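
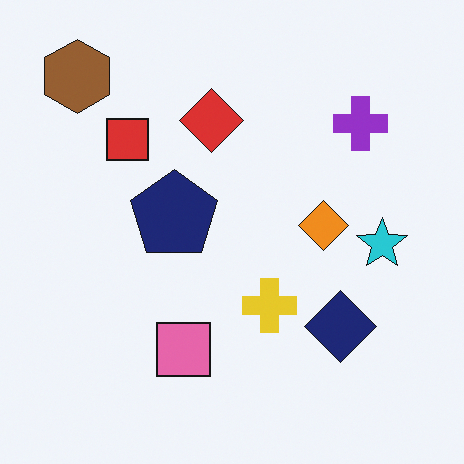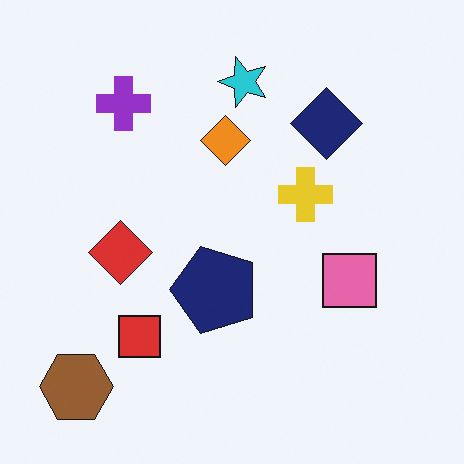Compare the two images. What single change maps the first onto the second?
Rotated 90° counter-clockwise.

The brown hexagon sits in the top-left of the first image and the bottom-left of the second — consistent with a whole-image 90° counter-clockwise rotation.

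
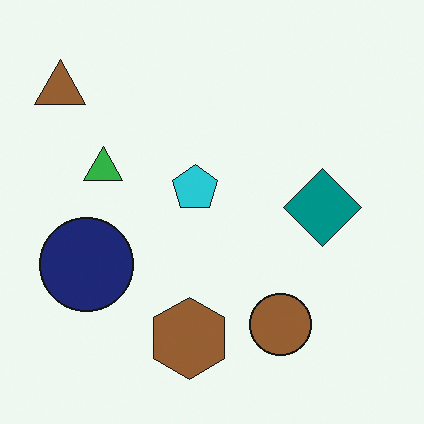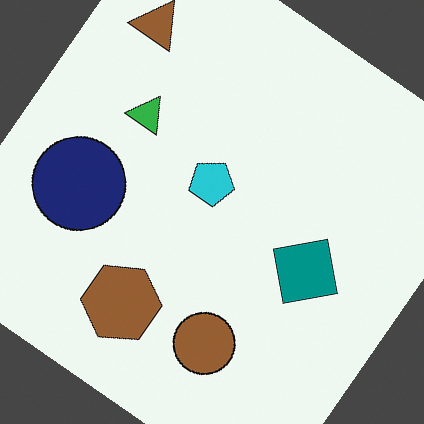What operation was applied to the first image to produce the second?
This is the original image rotated clockwise by a large amount — several tens of degrees.

Every shape is tilted by the same angle and the image corners show triangular fill wedges — a whole-image rotation by a non-right angle.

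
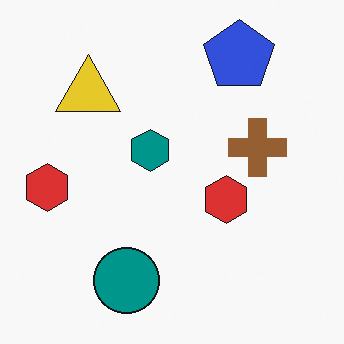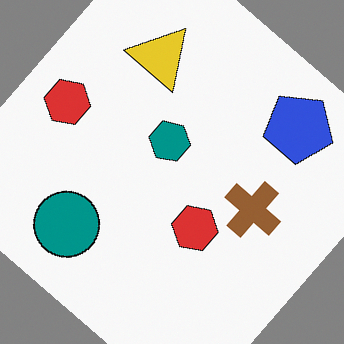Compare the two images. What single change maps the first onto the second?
This is the original image rotated clockwise by a large amount — several tens of degrees.

Every shape is tilted by the same angle and the image corners show triangular fill wedges — a whole-image rotation by a non-right angle.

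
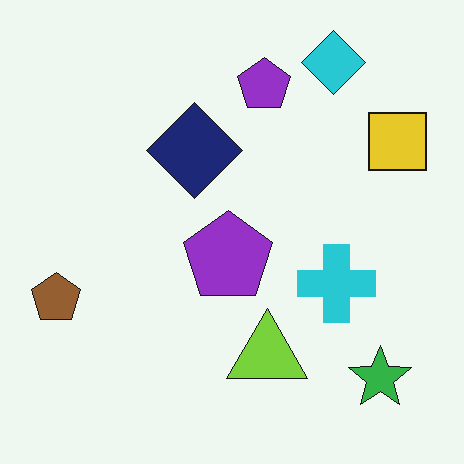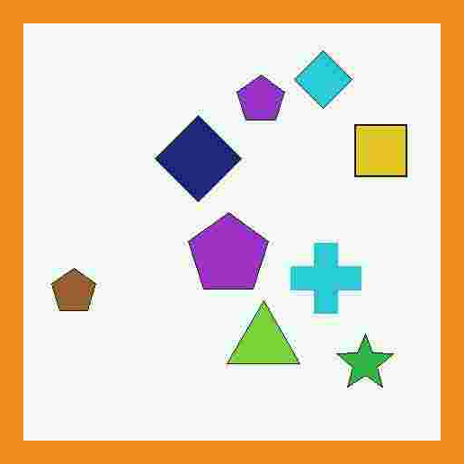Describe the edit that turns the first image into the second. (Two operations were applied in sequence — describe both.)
The transformation is: degraded with heavy JPEG compression, then framed with a orange border.

Blocky 8×8 compression artifacts appear around shape edges and the flat background shows ringing — characteristic JPEG degradation. A solid orange frame runs around the edge of the second image, with the content slightly shrunk inside it.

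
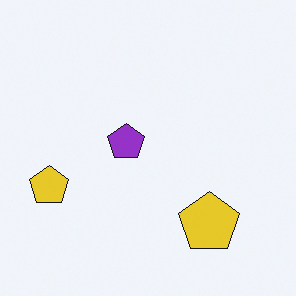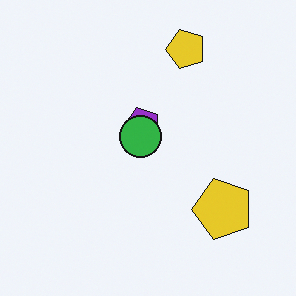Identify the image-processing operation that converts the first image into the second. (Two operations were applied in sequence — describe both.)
The transformation is: transposed (reflected across the top-left ↔ bottom-right diagonal), then overlaid with an additional green circle.

Shapes have swapped their row and column positions — what was in the top-right is now in the bottom-left — a diagonal reflection. A green circle appears in the second image that is absent from the first.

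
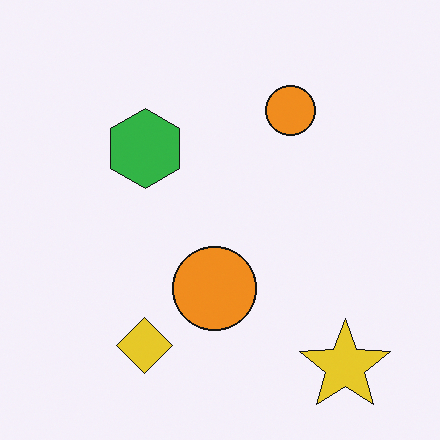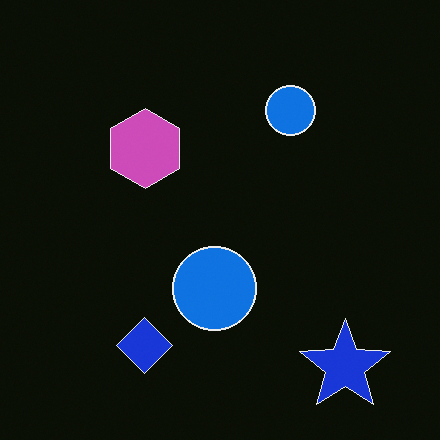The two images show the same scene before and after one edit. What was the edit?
The second image is the first color-inverted (negative).

The light background has become dark and every shape's color is its complement — a photographic negative.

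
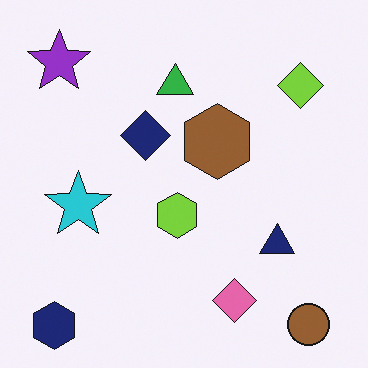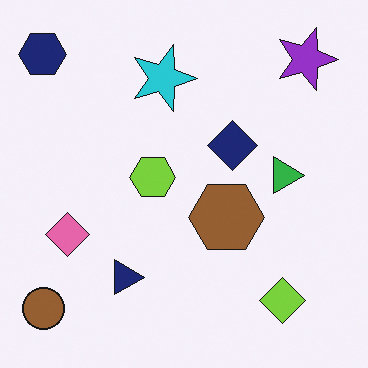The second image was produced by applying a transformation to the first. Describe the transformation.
It was rotated 90° clockwise.

The navy hexagon sits in the bottom-left of the first image and the top-left of the second — consistent with a whole-image 90° clockwise rotation.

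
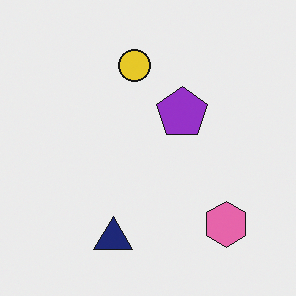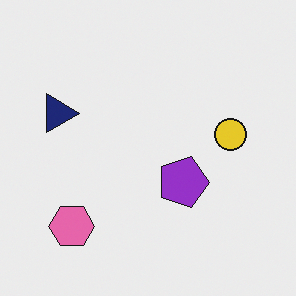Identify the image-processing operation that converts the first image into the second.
This is the original image rotated 90° clockwise.

The pink hexagon sits in the bottom-right of the first image and the bottom-left of the second — consistent with a whole-image 90° clockwise rotation.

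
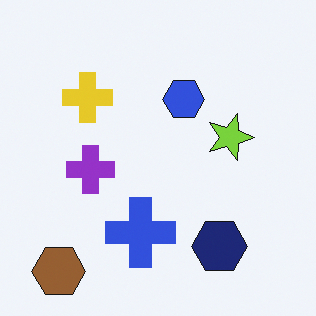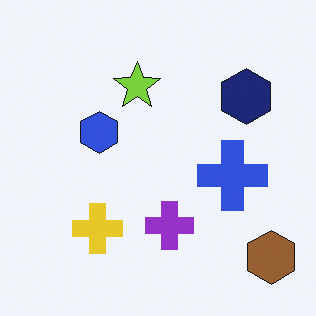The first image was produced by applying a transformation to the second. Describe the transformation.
This is the original image rotated 90° clockwise.

The brown hexagon sits in the bottom-right of the second image and the bottom-left of the first — consistent with a whole-image 90° clockwise rotation.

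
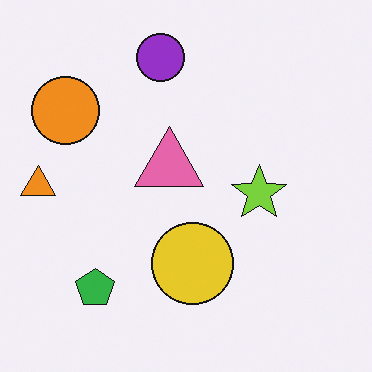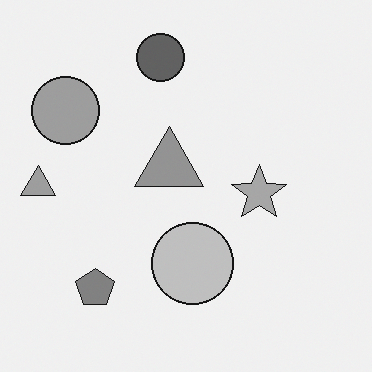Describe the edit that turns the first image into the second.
Converted to grayscale.

All color is removed — every shape is now a shade of grey.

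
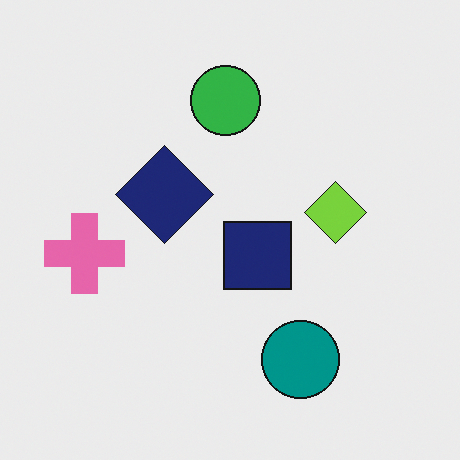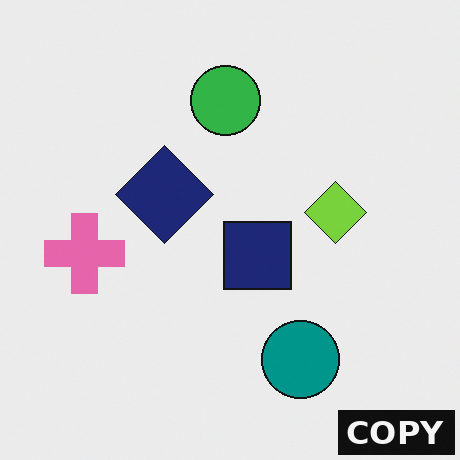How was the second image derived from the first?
The image was watermarked with the text "COPY" in the lower-right corner.

A dark label reading "COPY" appears in the lower-right corner.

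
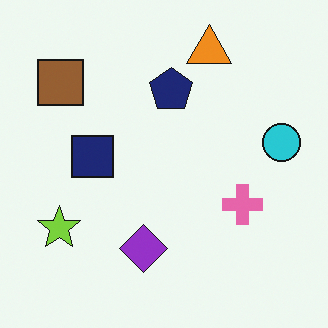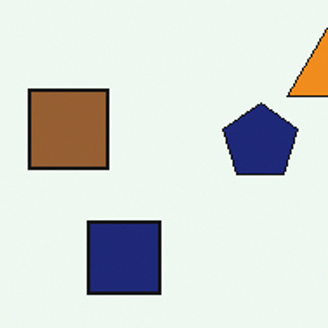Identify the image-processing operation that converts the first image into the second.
This is the original image cropped tightly and scaled back up.

The visible shapes are larger and the field of view is narrower; shapes near the original edges may be partly or wholly outside the frame — a crop-and-rescale.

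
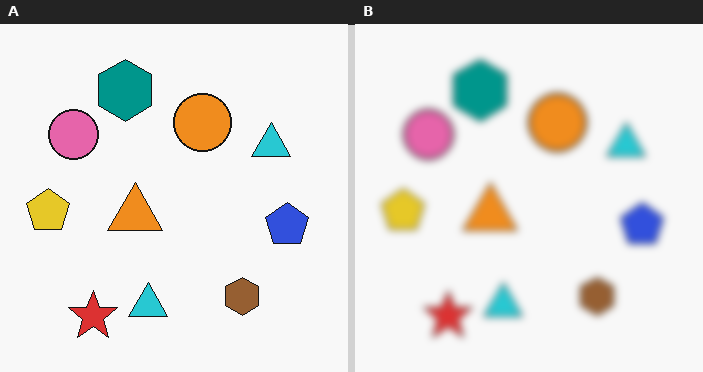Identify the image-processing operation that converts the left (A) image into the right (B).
The right (B) image is the left (A) moderately blurred.

Shape edges and outlines are uniformly softened across the whole image.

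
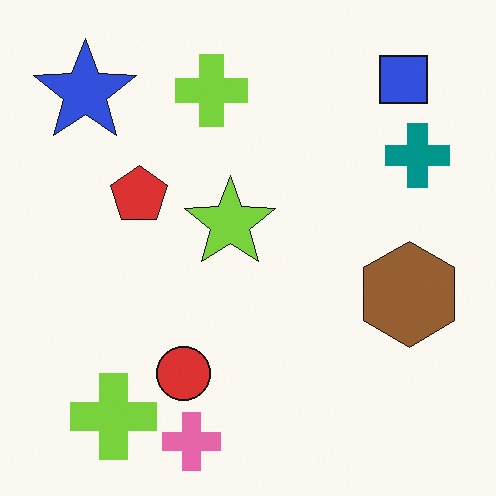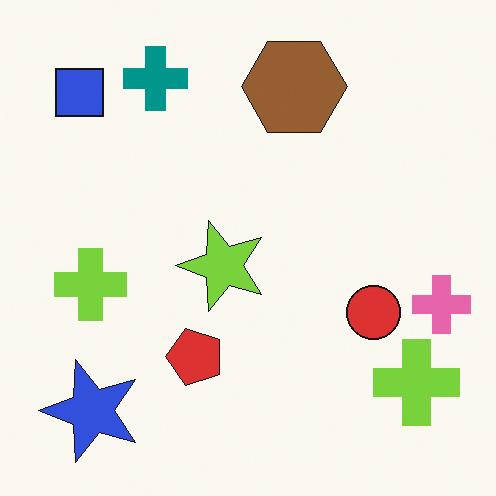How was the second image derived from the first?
The image was rotated 90° counter-clockwise.

The blue square sits in the top-right of the first image and the top-left of the second — consistent with a whole-image 90° counter-clockwise rotation.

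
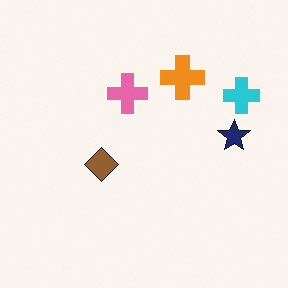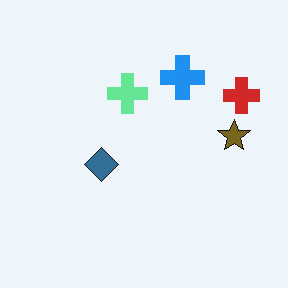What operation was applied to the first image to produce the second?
Hue-shifted by a large amount.

Every shape's color has rotated by the same amount around the hue wheel — a uniform hue shift.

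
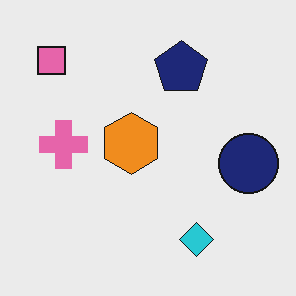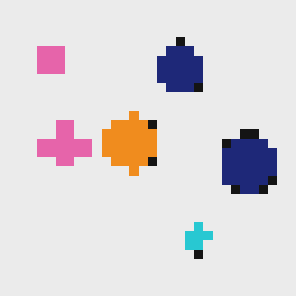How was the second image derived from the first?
It was heavily pixelated into large blocks.

Shapes are reduced to large square blocks; fine edges and outlines are lost — a downscale-then-upscale (mosaic) effect.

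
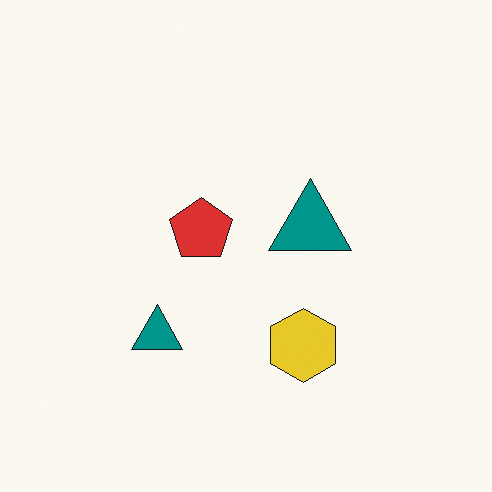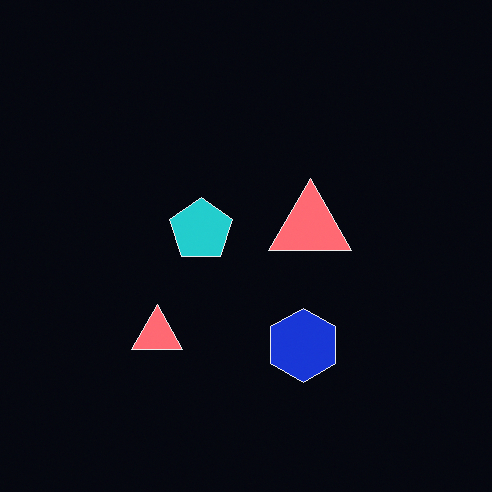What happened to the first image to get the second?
Color-inverted (negative).

The light background has become dark and every shape's color is its complement — a photographic negative.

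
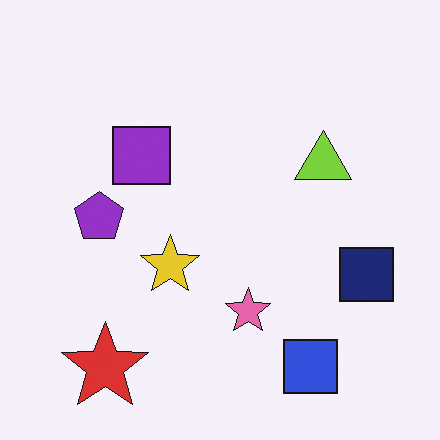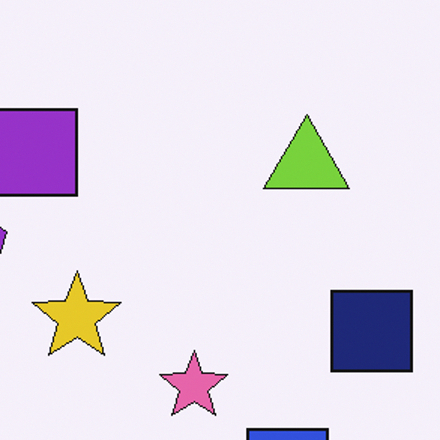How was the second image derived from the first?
The image was cropped to a modestly smaller region and rescaled.

The visible shapes are larger and the field of view is narrower; shapes near the original edges may be partly or wholly outside the frame — a crop-and-rescale.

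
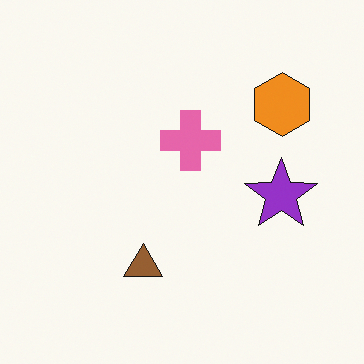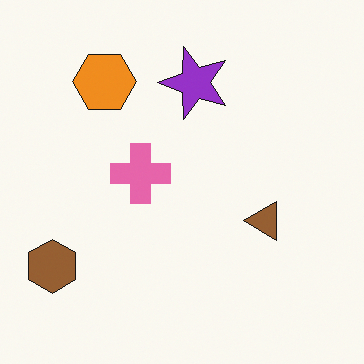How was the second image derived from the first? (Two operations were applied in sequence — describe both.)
The image was rotated 90° counter-clockwise, then overlaid with an additional brown hexagon.

The orange hexagon sits in the top-right of the first image and the top-left of the second — consistent with a whole-image 90° counter-clockwise rotation. A brown hexagon appears in the second image that is absent from the first.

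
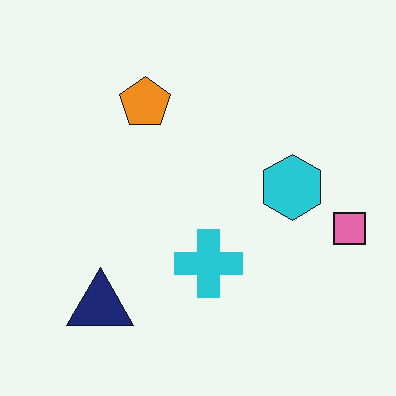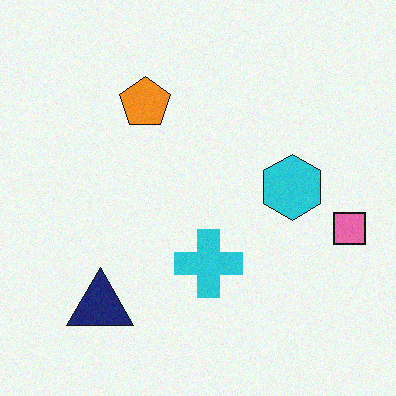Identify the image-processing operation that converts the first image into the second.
This is the original image degraded with subtle gaussian noise.

Random speckle covers the whole image, including the flat background.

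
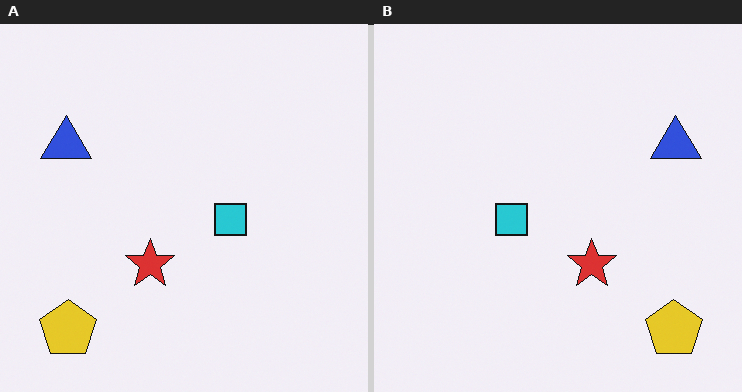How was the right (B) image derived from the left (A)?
Flipped horizontally (left ↔ right).

The blue triangle is in the top-left of the left (A) image and the top-right of the right (B) — shapes on opposite sides of the vertical midline have swapped in a mirror flip.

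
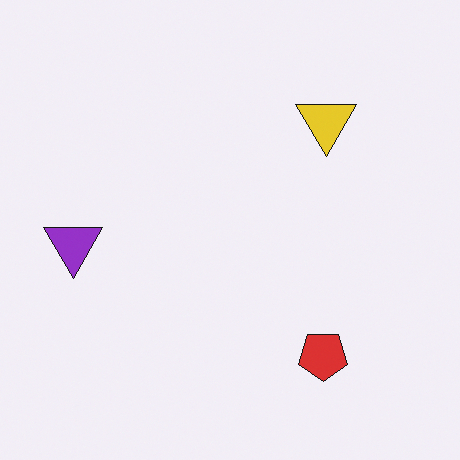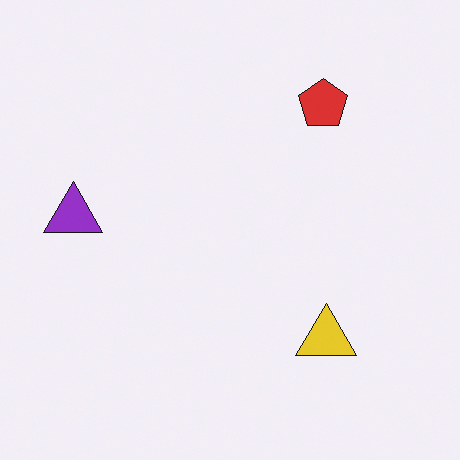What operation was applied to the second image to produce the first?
The transformation is: flipped vertically (top ↔ bottom).

The red pentagon is in the top-right of the second image and the bottom-right of the first — shapes on opposite sides of the horizontal midline have swapped in a mirror flip.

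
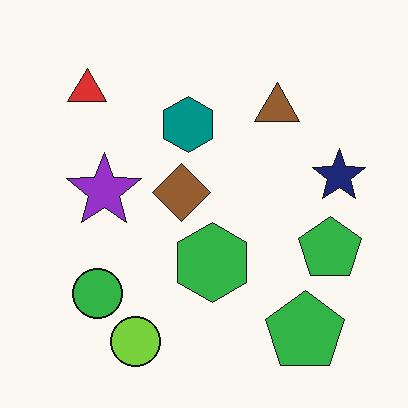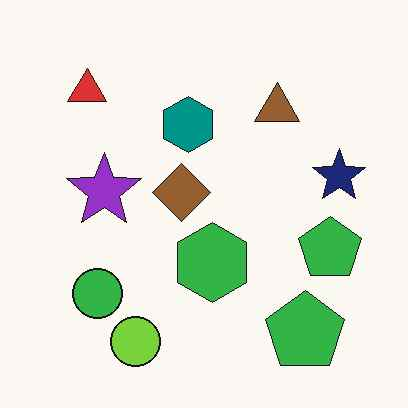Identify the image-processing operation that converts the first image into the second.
The transformation is: given moderate JPEG compression.

Blocky 8×8 compression artifacts appear around shape edges and the flat background shows ringing — characteristic JPEG degradation.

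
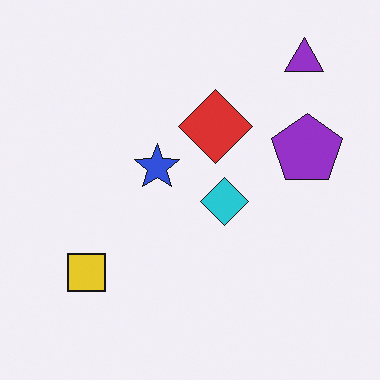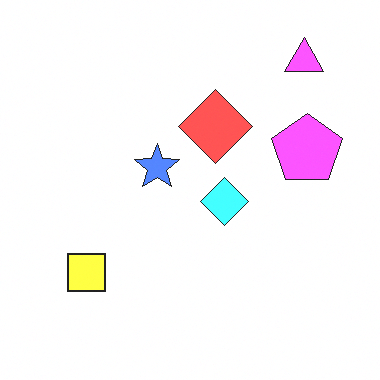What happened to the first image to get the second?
It was brightened a lot.

Every pixel — background and shapes alike — is uniformly brightened.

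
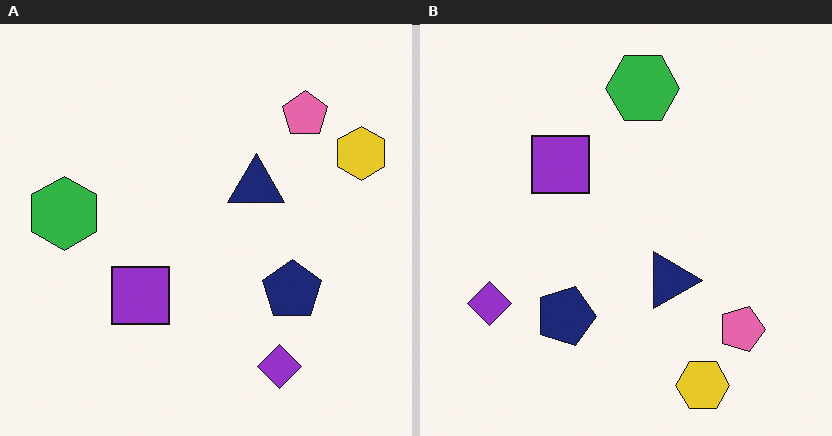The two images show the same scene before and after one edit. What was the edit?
It was rotated 90° clockwise.

The yellow hexagon sits in the top-right of the left (A) image and the bottom-right of the right (B) — consistent with a whole-image 90° clockwise rotation.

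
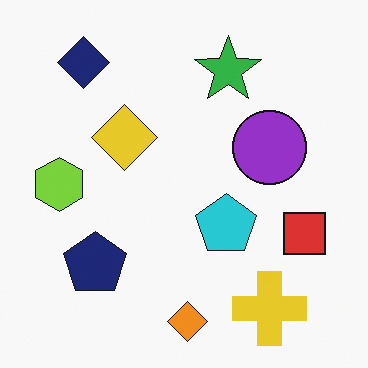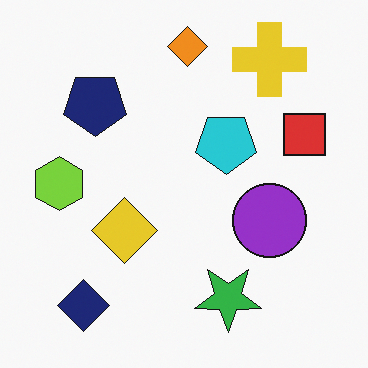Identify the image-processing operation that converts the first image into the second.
This is the original image flipped vertically (top ↔ bottom).

The orange diamond is in the bottom of the first image and the top of the second — shapes on opposite sides of the horizontal midline have swapped in a mirror flip.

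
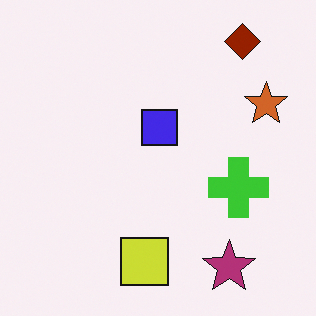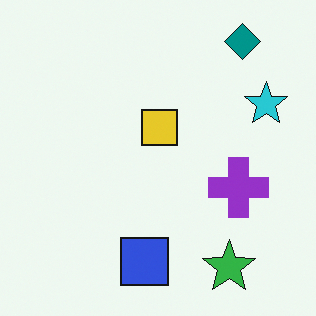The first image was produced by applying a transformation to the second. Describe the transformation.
This is the original image hue-shifted by a large amount.

Every shape's color has rotated by the same amount around the hue wheel — a uniform hue shift.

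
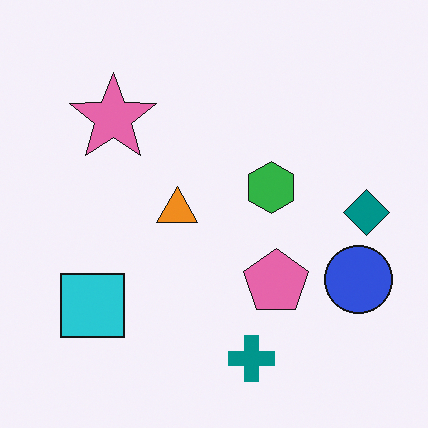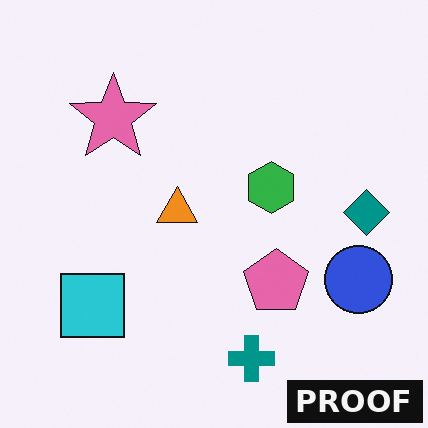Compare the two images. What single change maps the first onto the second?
The transformation is: watermarked with the text "PROOF" in the lower-right corner.

A dark label reading "PROOF" appears in the lower-right corner.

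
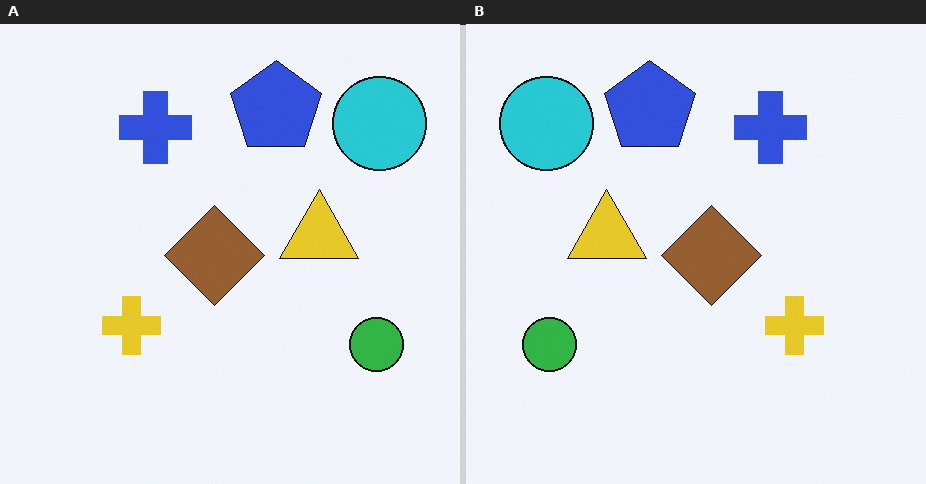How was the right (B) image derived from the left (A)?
It was flipped horizontally (left ↔ right).

The cyan circle is in the top-right of the left (A) image and the top-left of the right (B) — shapes on opposite sides of the vertical midline have swapped in a mirror flip.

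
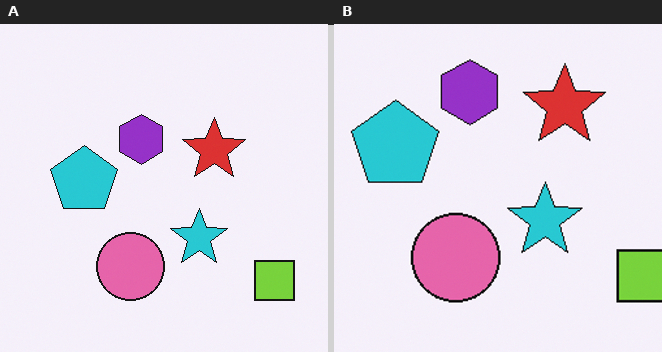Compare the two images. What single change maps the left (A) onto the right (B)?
It was cropped slightly and scaled back up.

The visible shapes are larger and the field of view is narrower; shapes near the original edges may be partly or wholly outside the frame — a crop-and-rescale.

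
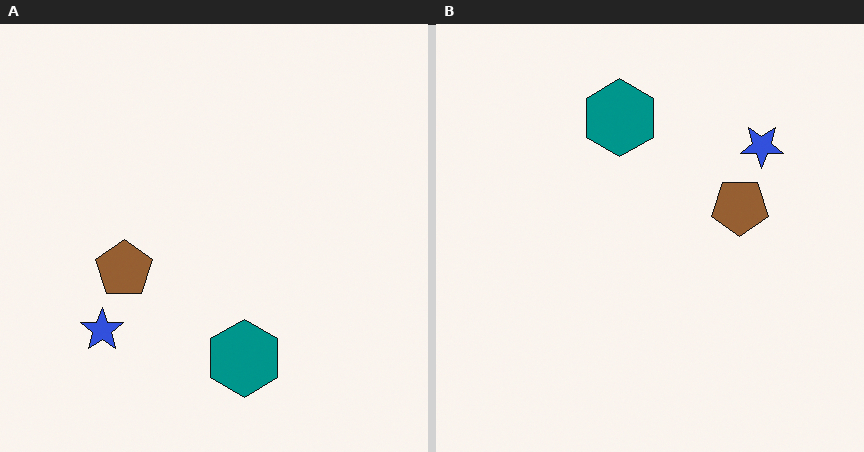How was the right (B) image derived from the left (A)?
The transformation is: rotated 180°.

The blue star sits in the bottom-left of the left (A) image and the top-right of the right (B) — consistent with a whole-image 180° rotation.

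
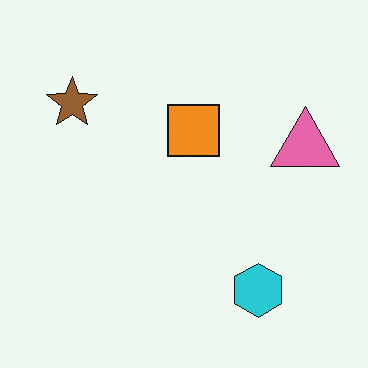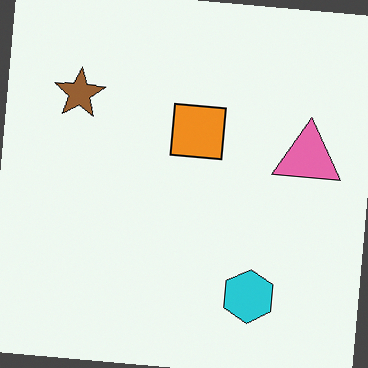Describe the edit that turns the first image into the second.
The second image is the first rotated clockwise by a few degrees.

Every shape is tilted by the same angle and the image corners show triangular fill wedges — a whole-image rotation by a non-right angle.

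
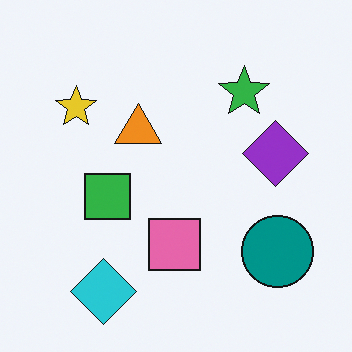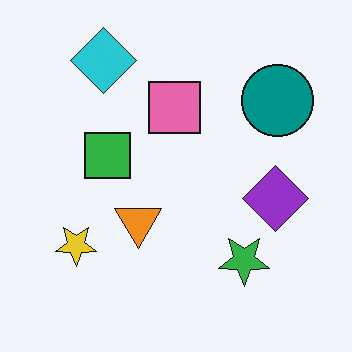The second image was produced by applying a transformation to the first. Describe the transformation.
The transformation is: flipped vertically (top ↔ bottom).

The cyan diamond is in the bottom-left of the first image and the top-left of the second — shapes on opposite sides of the horizontal midline have swapped in a mirror flip.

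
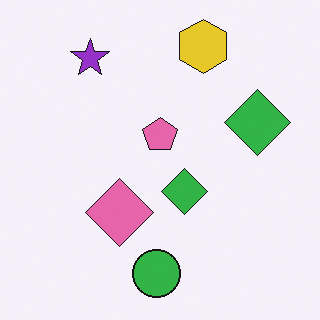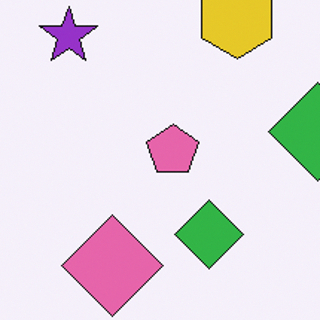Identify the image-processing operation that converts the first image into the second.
This is the original image cropped slightly and scaled back up.

The visible shapes are larger and the field of view is narrower; shapes near the original edges may be partly or wholly outside the frame — a crop-and-rescale.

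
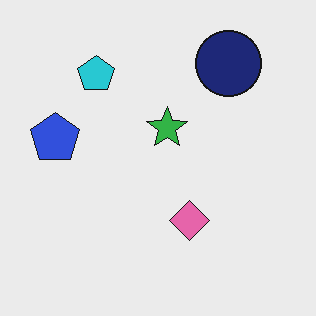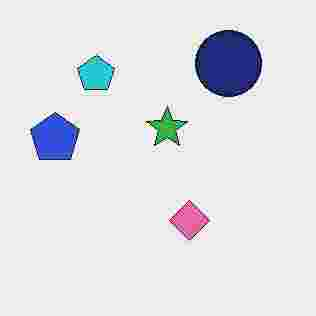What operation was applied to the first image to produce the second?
The second image is the first heavily JPEG-compressed with obvious blocking artifacts.

Blocky 8×8 compression artifacts appear around shape edges and the flat background shows ringing — characteristic JPEG degradation.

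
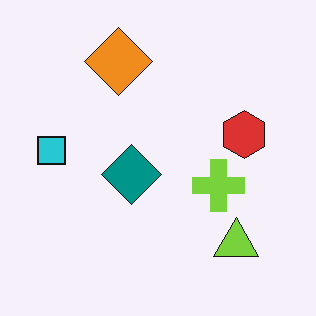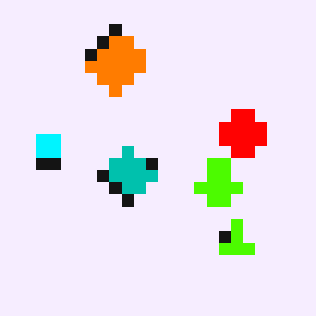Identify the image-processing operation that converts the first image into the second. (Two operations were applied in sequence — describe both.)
This is the original image made much more vivid (saturation change), then coarsely pixelated.

All colors are more vivid — a global saturation change. Shapes are reduced to large square blocks; fine edges and outlines are lost — a downscale-then-upscale (mosaic) effect.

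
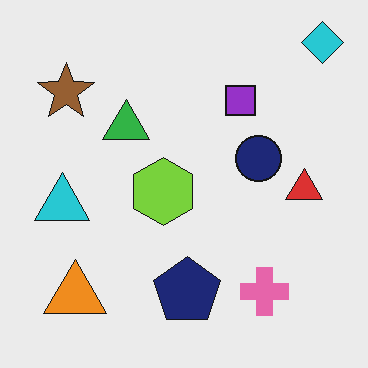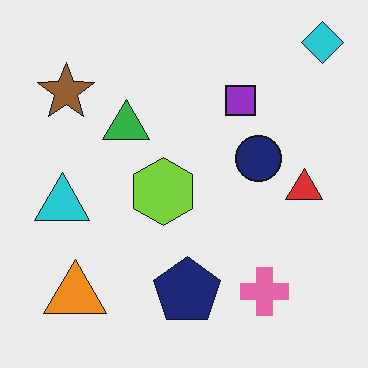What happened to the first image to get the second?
The transformation is: given moderate JPEG compression.

Blocky 8×8 compression artifacts appear around shape edges and the flat background shows ringing — characteristic JPEG degradation.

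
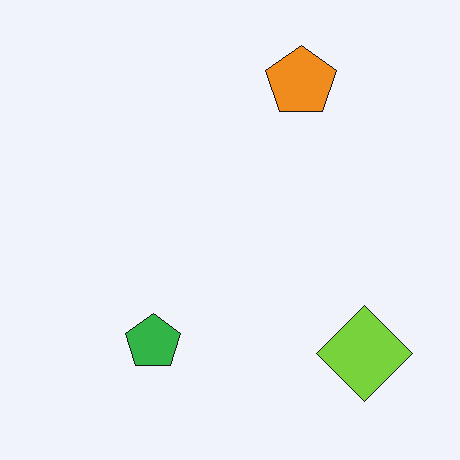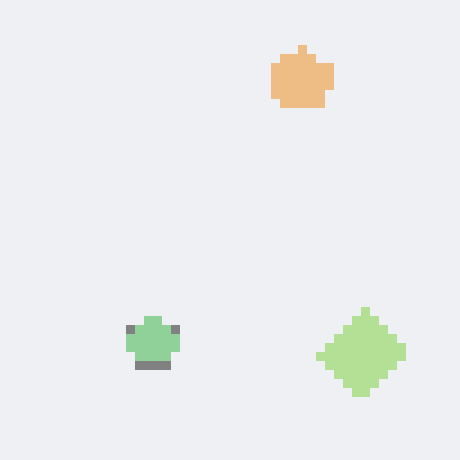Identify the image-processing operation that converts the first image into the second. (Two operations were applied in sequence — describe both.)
The second image is the first washed out (contrast reduced), then coarsely pixelated.

Tones are pushed toward mid-grey across the whole image — a global contrast change. Shapes are reduced to large square blocks; fine edges and outlines are lost — a downscale-then-upscale (mosaic) effect.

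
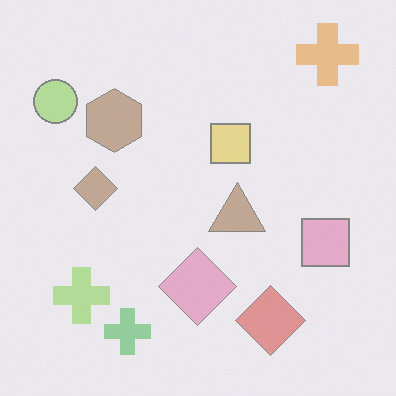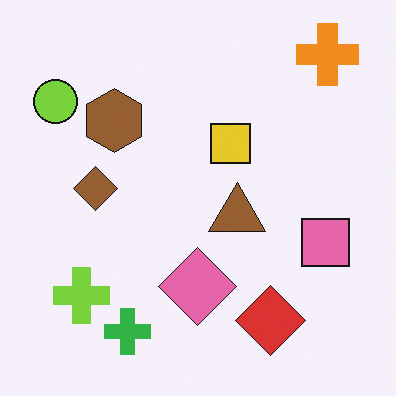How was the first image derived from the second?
This is the original image given much lower contrast.

Tones are pushed toward mid-grey across the whole image — a global contrast change.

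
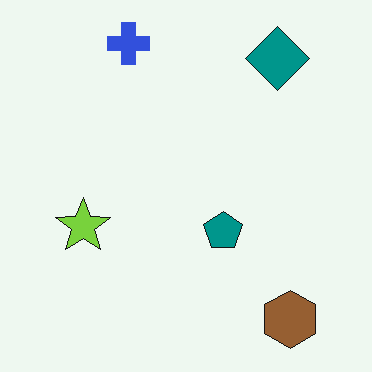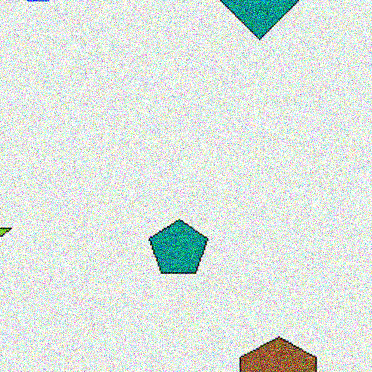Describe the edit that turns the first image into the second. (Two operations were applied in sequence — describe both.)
The image was cropped slightly and scaled back up, then degraded with strong gaussian noise.

The visible shapes are larger and the field of view is narrower; shapes near the original edges may be partly or wholly outside the frame — a crop-and-rescale. Random speckle covers the whole image, including the flat background.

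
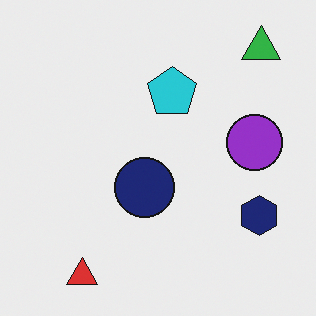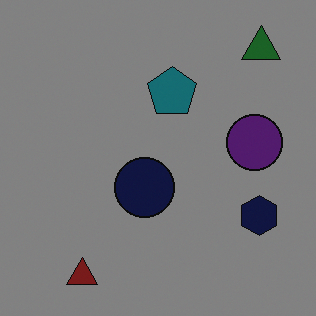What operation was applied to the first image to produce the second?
This is the original image darkened a lot.

Every pixel — background and shapes alike — is uniformly darkened.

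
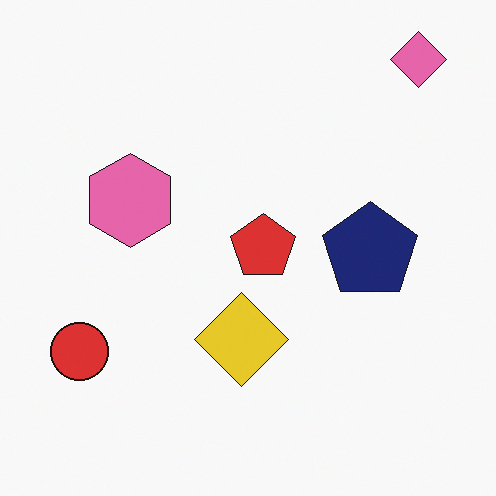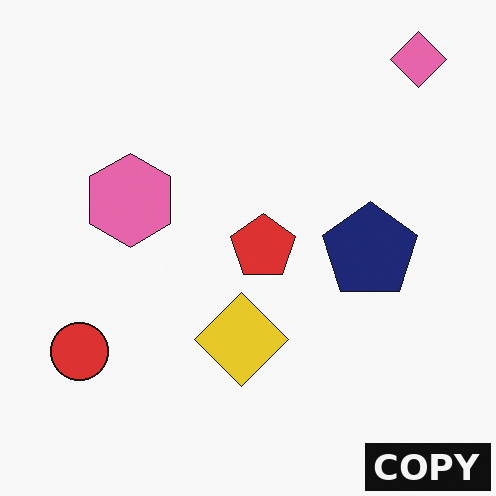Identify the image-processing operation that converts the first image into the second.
The second image is the first watermarked with the text "COPY" in the lower-right corner.

A dark label reading "COPY" appears in the lower-right corner.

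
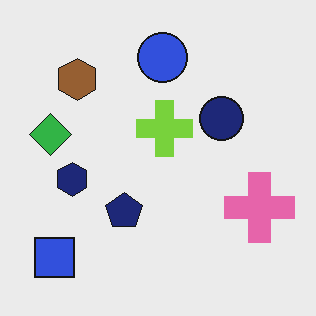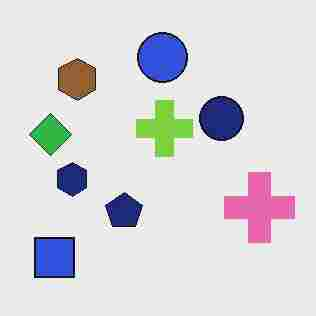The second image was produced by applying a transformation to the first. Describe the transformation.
The second image is the first degraded with heavy JPEG compression.

Blocky 8×8 compression artifacts appear around shape edges and the flat background shows ringing — characteristic JPEG degradation.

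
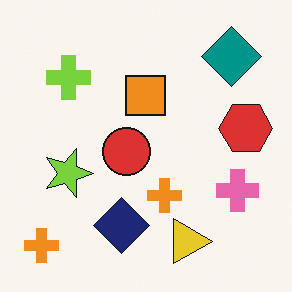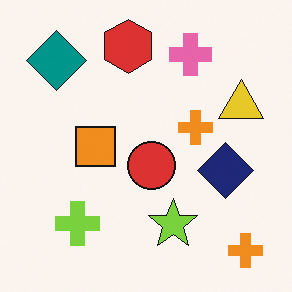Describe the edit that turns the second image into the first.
It was rotated 90° clockwise.

The teal diamond sits in the top-left of the second image and the top-right of the first — consistent with a whole-image 90° clockwise rotation.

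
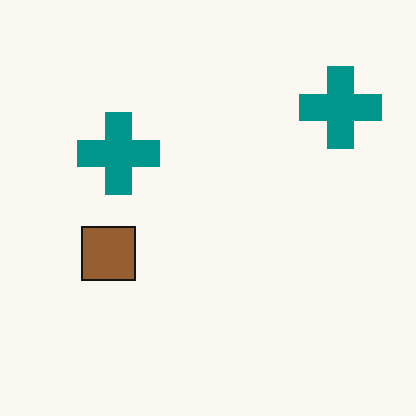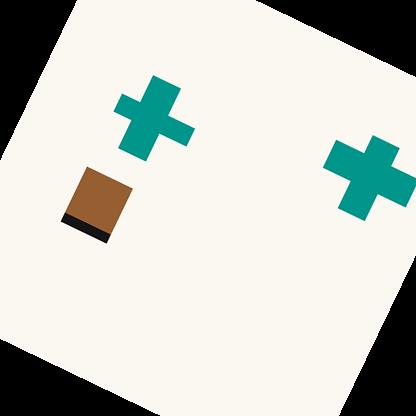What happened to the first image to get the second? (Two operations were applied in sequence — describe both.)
The second image is the first coarsely pixelated, then rotated clockwise by a clearly visible amount.

Shapes are reduced to large square blocks; fine edges and outlines are lost — a downscale-then-upscale (mosaic) effect. Every shape is tilted by the same angle and the image corners show triangular fill wedges — a whole-image rotation by a non-right angle.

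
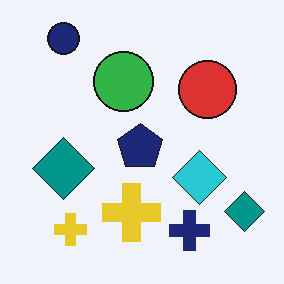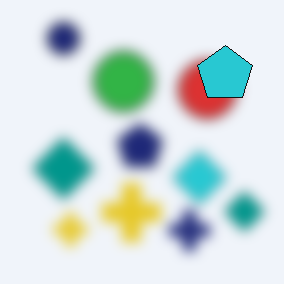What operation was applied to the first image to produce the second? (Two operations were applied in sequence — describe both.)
It was strongly gaussian-blurred, then overlaid with an additional cyan pentagon.

Shape edges and outlines are uniformly softened across the whole image. A cyan pentagon appears in the second image that is absent from the first.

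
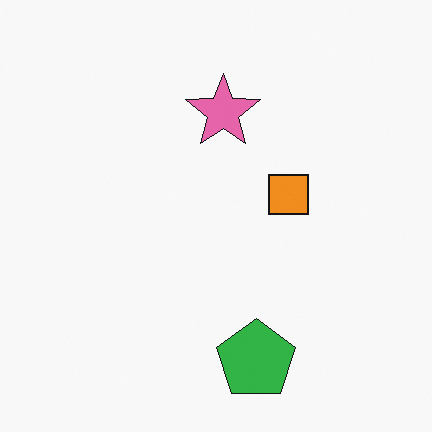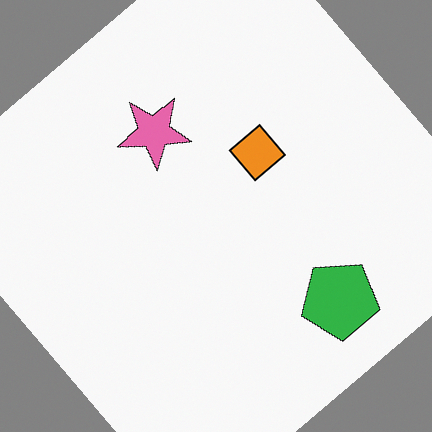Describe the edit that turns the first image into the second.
The second image is the first rotated counter-clockwise by a large amount — several tens of degrees.

Every shape is tilted by the same angle and the image corners show triangular fill wedges — a whole-image rotation by a non-right angle.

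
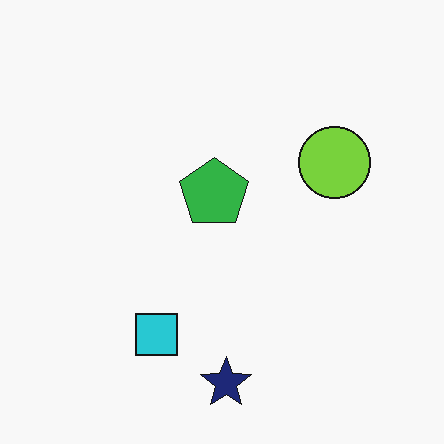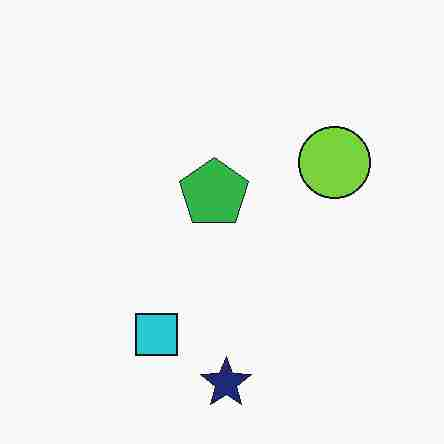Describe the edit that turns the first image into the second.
It was heavily JPEG-compressed with obvious blocking artifacts.

Blocky 8×8 compression artifacts appear around shape edges and the flat background shows ringing — characteristic JPEG degradation.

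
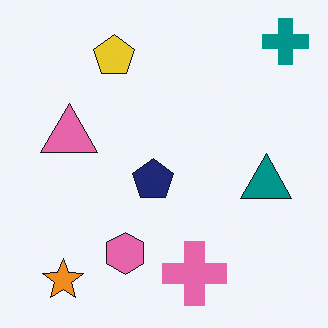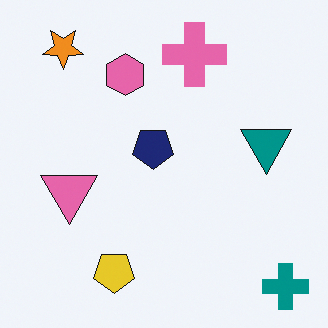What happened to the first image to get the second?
The transformation is: flipped vertically (top ↔ bottom).

The teal cross is in the top-right of the first image and the bottom-right of the second — shapes on opposite sides of the horizontal midline have swapped in a mirror flip.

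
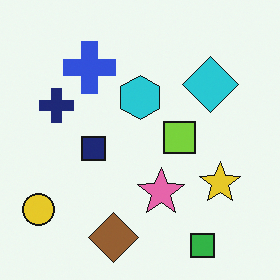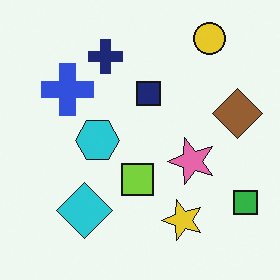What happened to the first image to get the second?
The image was transposed (reflected across the top-left ↔ bottom-right diagonal).

Shapes have swapped their row and column positions — what was in the top-right is now in the bottom-left — a diagonal reflection.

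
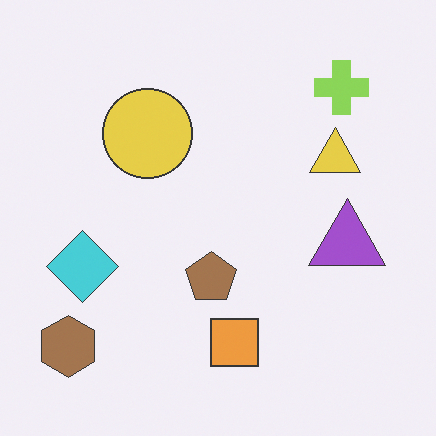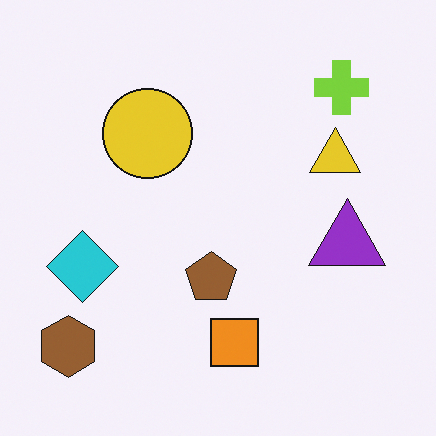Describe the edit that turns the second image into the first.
It was given slightly reduced contrast.

Tones are pushed toward mid-grey across the whole image — a global contrast change.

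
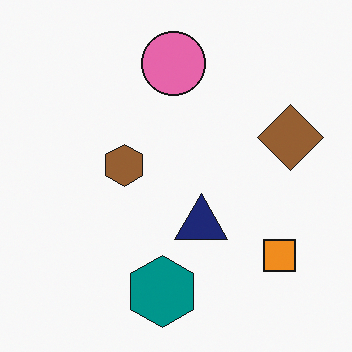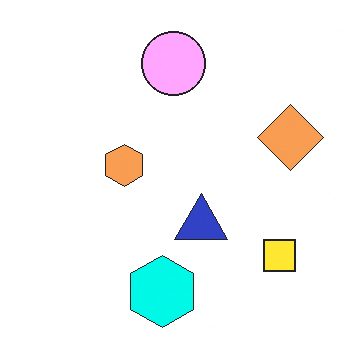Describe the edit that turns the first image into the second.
It was substantially brightened.

Every pixel — background and shapes alike — is uniformly brightened.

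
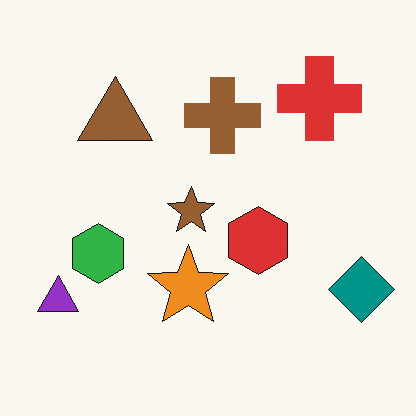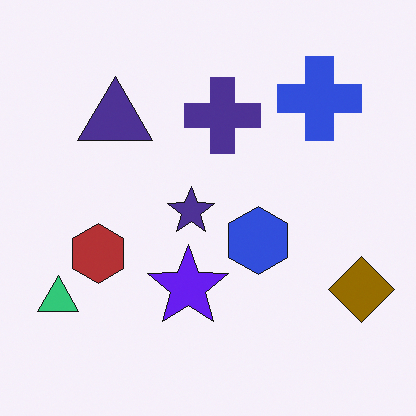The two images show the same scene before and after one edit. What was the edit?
This is the original image hue-shifted by a large amount.

Every shape's color has rotated by the same amount around the hue wheel — a uniform hue shift.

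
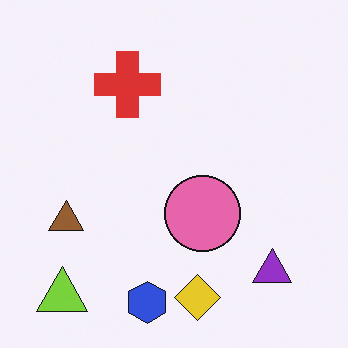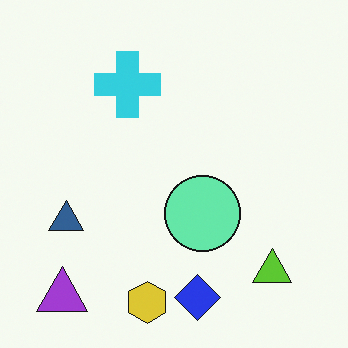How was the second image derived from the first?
This is the original image hue-shifted through roughly half the color wheel.

Every shape's color has rotated by the same amount around the hue wheel — a uniform hue shift.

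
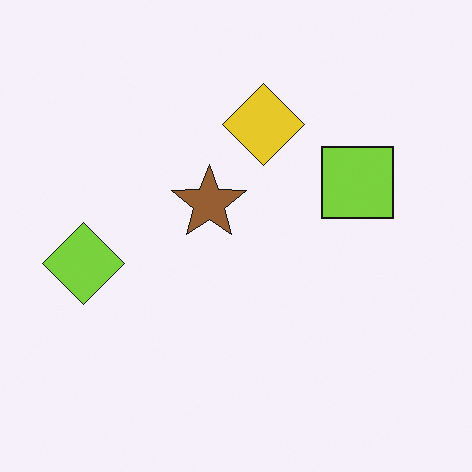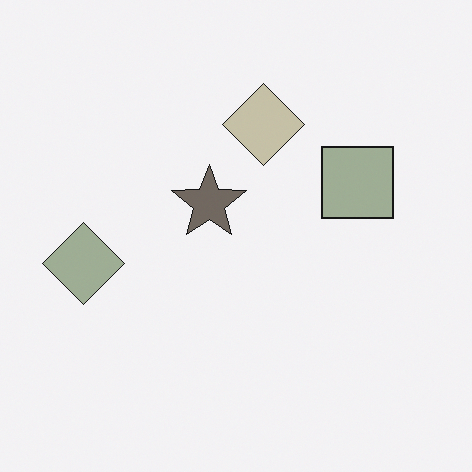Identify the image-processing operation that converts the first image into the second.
The transformation is: heavily desaturated.

All colors are more muted and greyish — a global saturation change.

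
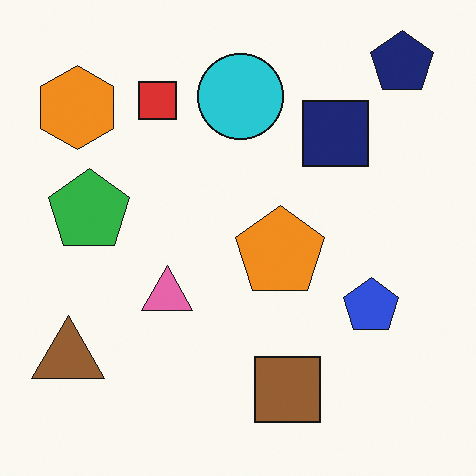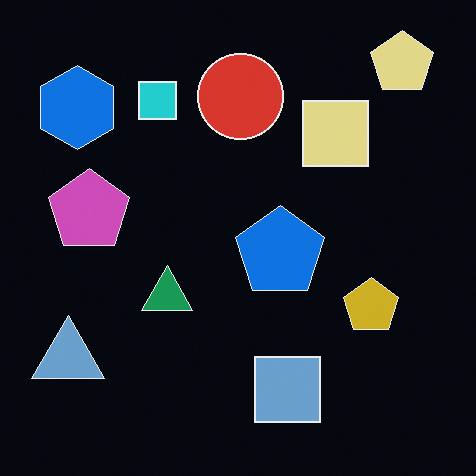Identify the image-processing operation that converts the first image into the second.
Color-inverted (negative).

The light background has become dark and every shape's color is its complement — a photographic negative.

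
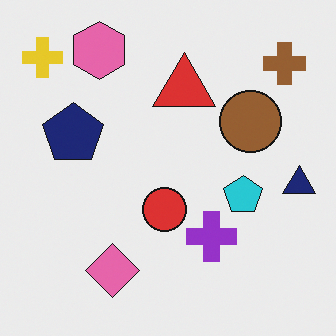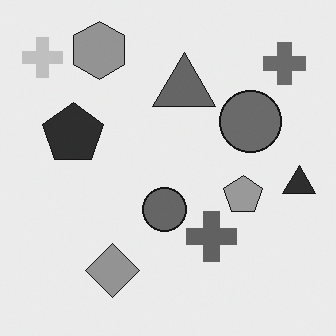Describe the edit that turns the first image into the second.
Converted to grayscale.

All color is removed — every shape is now a shade of grey.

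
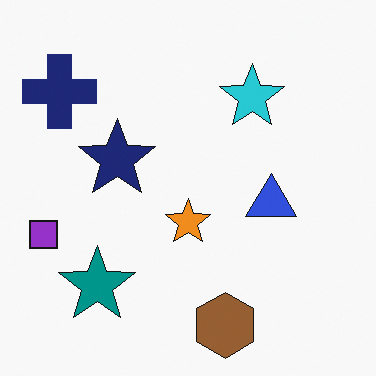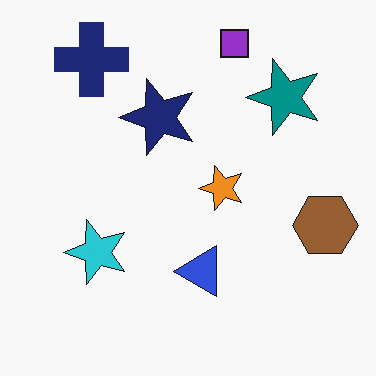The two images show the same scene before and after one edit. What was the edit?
The second image is the first transposed (reflected across the top-left ↔ bottom-right diagonal).

Shapes have swapped their row and column positions — what was in the top-right is now in the bottom-left — a diagonal reflection.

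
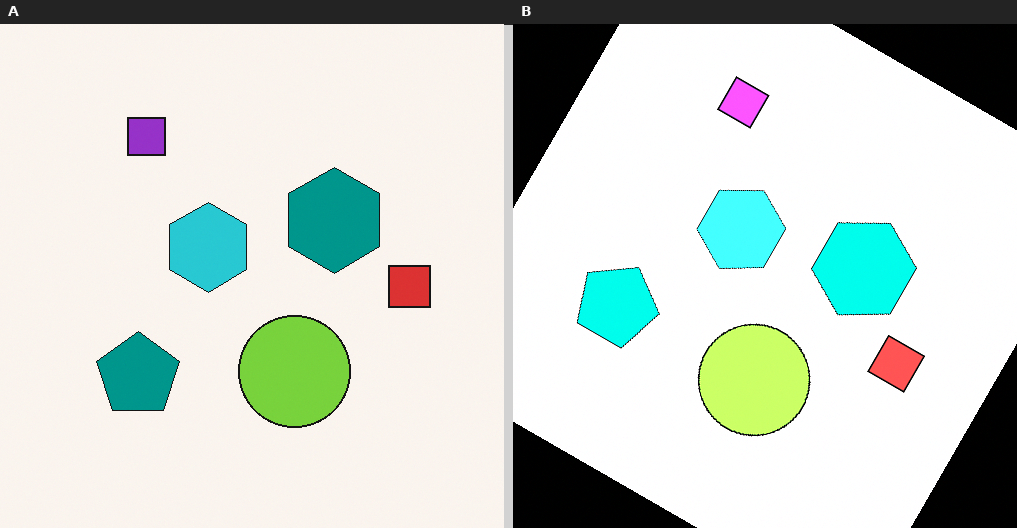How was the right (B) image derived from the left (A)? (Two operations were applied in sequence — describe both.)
The transformation is: rotated clockwise by a moderate amount, then noticeably brightened.

Every shape is tilted by the same angle and the image corners show triangular fill wedges — a whole-image rotation by a non-right angle. Every pixel — background and shapes alike — is uniformly brightened.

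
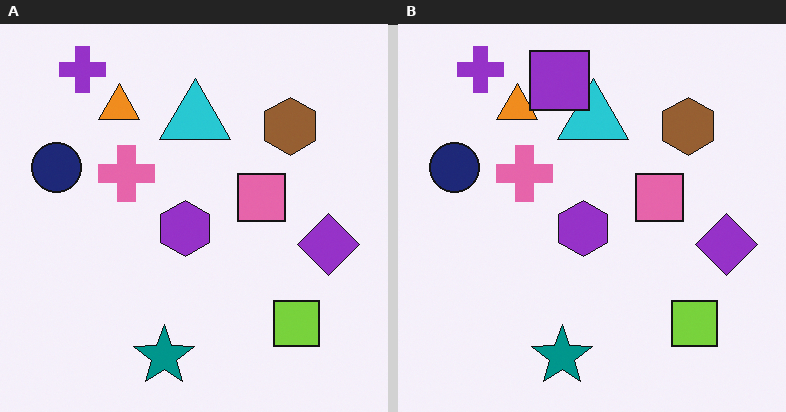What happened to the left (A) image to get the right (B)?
The image was overlaid with an additional purple square.

A purple square appears in the right (B) image that is absent from the left (A).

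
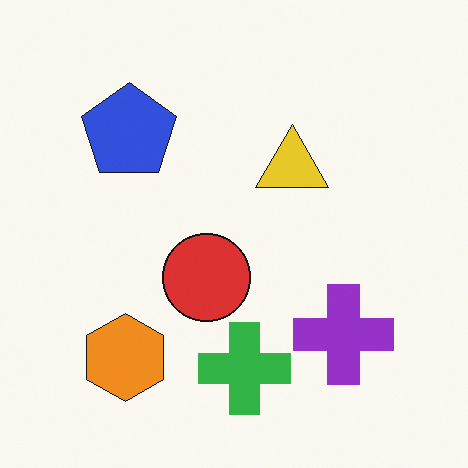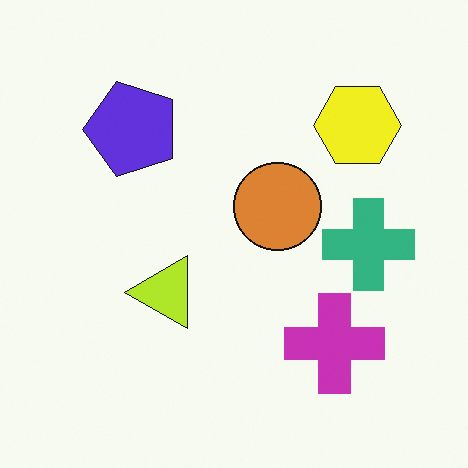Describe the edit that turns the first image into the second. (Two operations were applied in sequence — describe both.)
This is the original image hue-shifted by a small amount, then transposed (reflected across the top-left ↔ bottom-right diagonal).

Every shape's color has rotated by the same amount around the hue wheel — a uniform hue shift. Shapes have swapped their row and column positions — what was in the top-right is now in the bottom-left — a diagonal reflection.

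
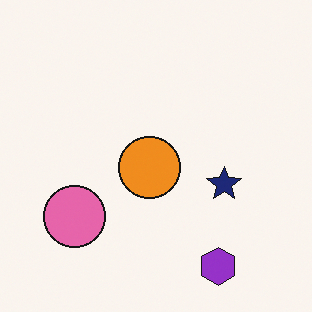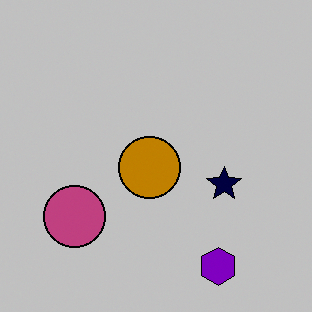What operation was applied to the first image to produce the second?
It was heavily posterized to just a handful of flat colors.

Each flat color has snapped to a coarser quantized level — most visibly, the near-white background has dropped to a flat grey.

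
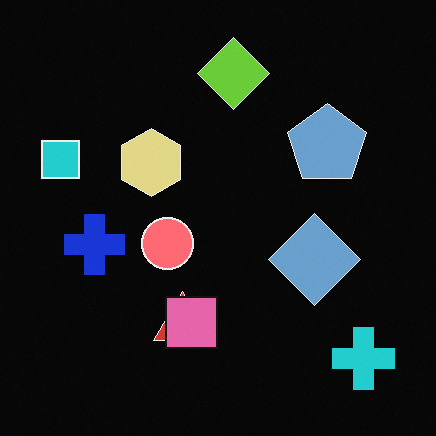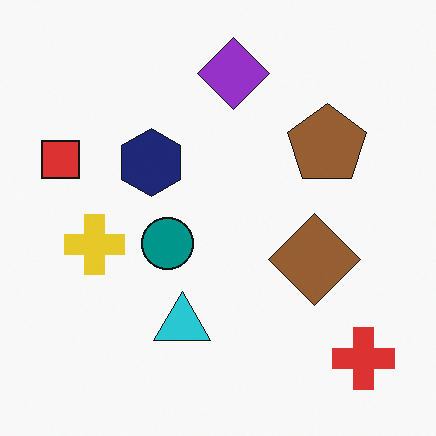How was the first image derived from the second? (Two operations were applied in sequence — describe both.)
This is the original image color-inverted (negative), then overlaid with an additional pink square.

The light background has become dark and every shape's color is its complement — a photographic negative. A pink square appears in the first image that is absent from the second.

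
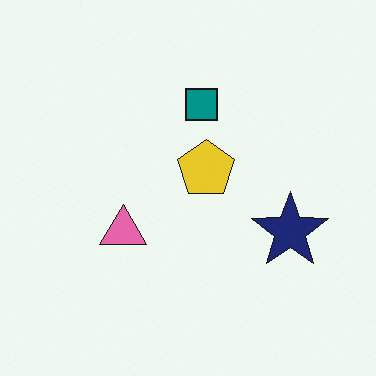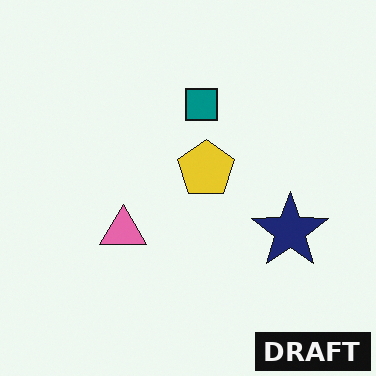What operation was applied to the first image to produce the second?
The transformation is: watermarked with the text "DRAFT" in the lower-right corner.

A dark label reading "DRAFT" appears in the lower-right corner.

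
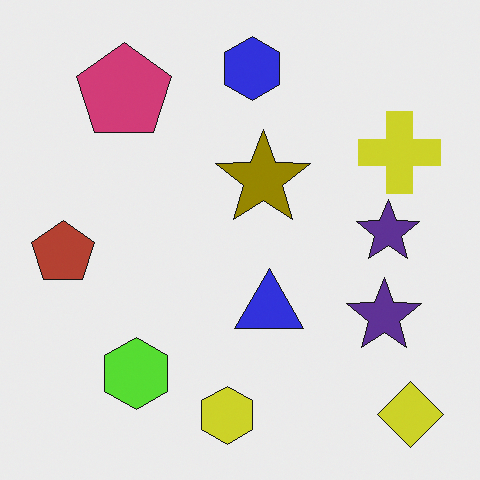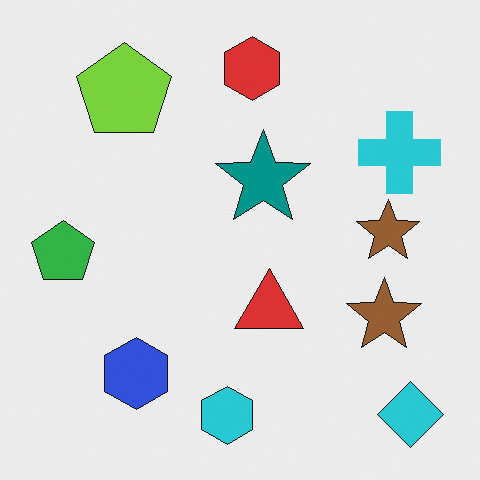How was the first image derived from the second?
Hue-shifted through roughly half the color wheel.

Every shape's color has rotated by the same amount around the hue wheel — a uniform hue shift.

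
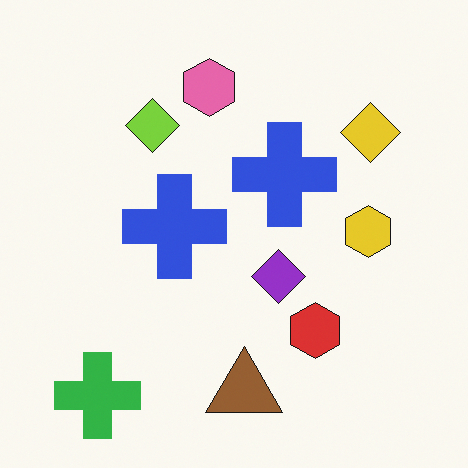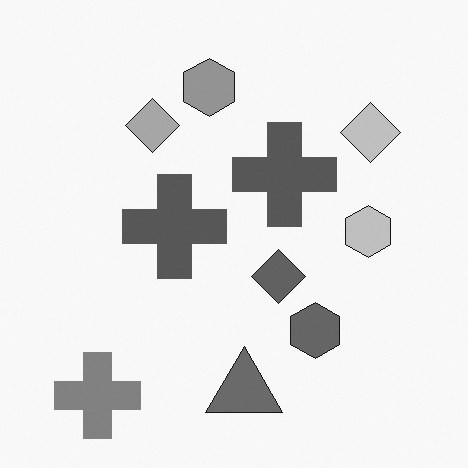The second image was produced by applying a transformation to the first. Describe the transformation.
It was converted to grayscale.

All color is removed — every shape is now a shade of grey.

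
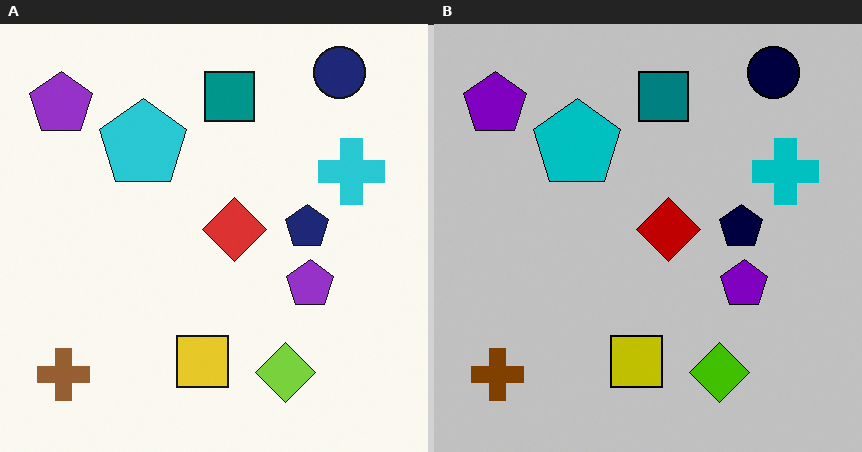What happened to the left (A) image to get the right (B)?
The right (B) image is the left (A) heavily posterized to just a handful of flat colors.

Each flat color has snapped to a coarser quantized level — most visibly, the near-white background has dropped to a flat grey.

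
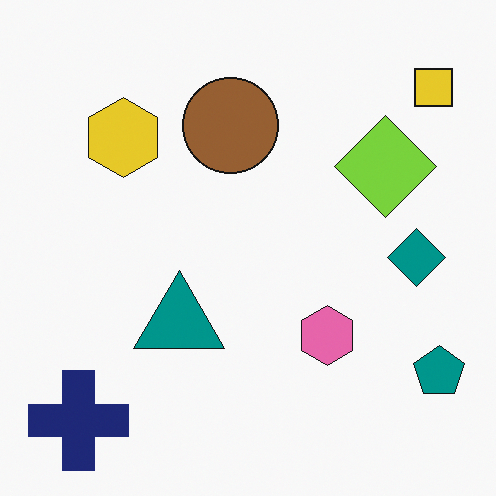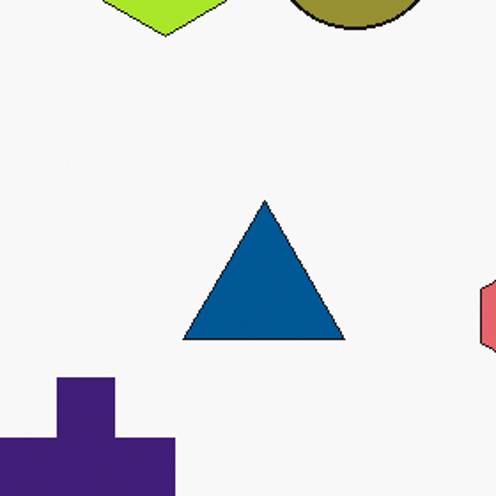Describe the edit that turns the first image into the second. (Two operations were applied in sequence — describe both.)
Hue-shifted slightly, then cropped to a noticeably smaller region and rescaled.

Every shape's color has rotated by the same amount around the hue wheel — a uniform hue shift. The visible shapes are larger and the field of view is narrower; shapes near the original edges may be partly or wholly outside the frame — a crop-and-rescale.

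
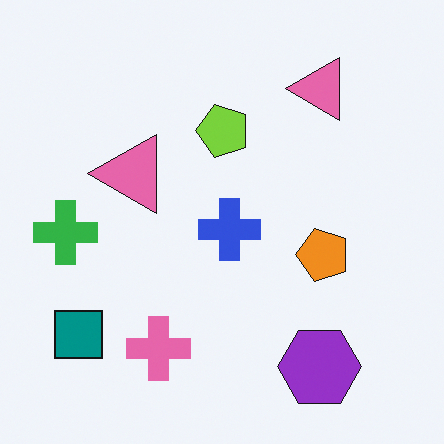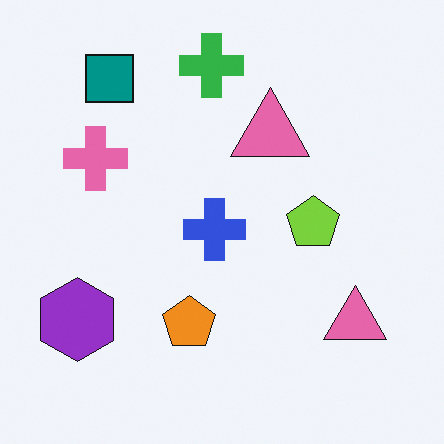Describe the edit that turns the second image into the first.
The transformation is: rotated 90° counter-clockwise.

The teal square sits in the top-left of the second image and the bottom-left of the first — consistent with a whole-image 90° counter-clockwise rotation.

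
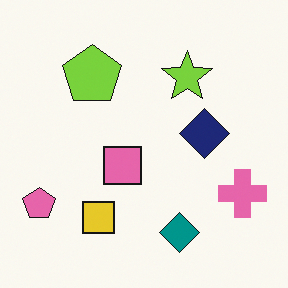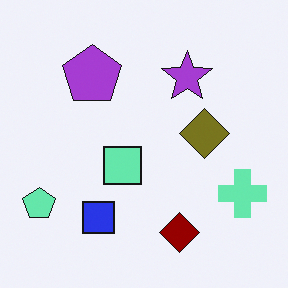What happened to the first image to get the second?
Hue-shifted by a large amount.

Every shape's color has rotated by the same amount around the hue wheel — a uniform hue shift.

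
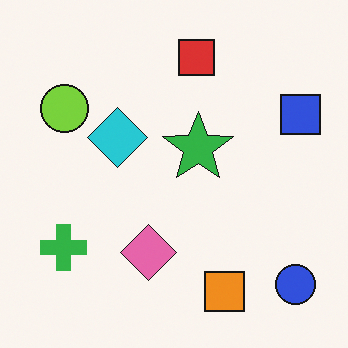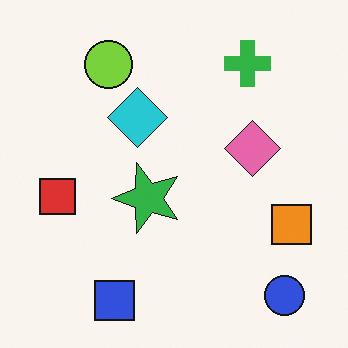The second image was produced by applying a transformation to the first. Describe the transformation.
This is the original image transposed (reflected across the top-left ↔ bottom-right diagonal).

Shapes have swapped their row and column positions — what was in the top-right is now in the bottom-left — a diagonal reflection.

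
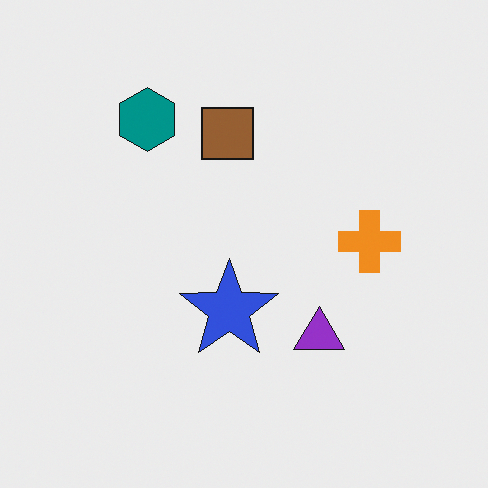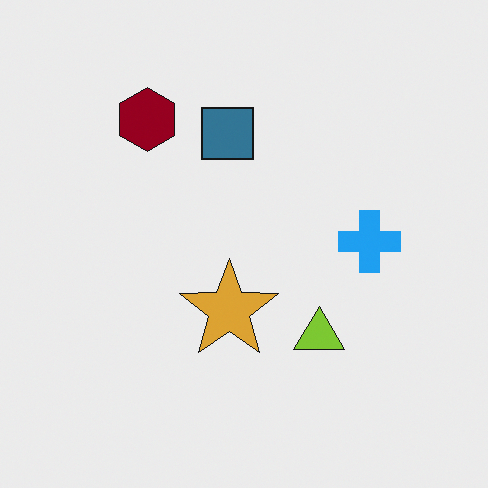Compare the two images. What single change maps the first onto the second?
The transformation is: hue-shifted by a large amount.

Every shape's color has rotated by the same amount around the hue wheel — a uniform hue shift.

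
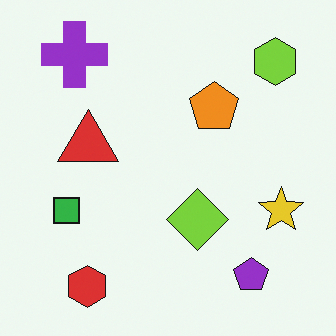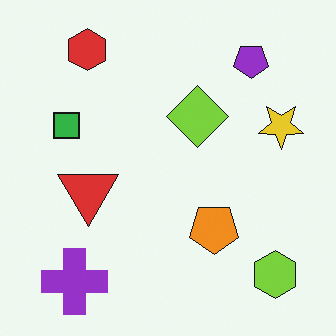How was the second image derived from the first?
Flipped vertically (top ↔ bottom).

The red hexagon is in the bottom-left of the first image and the top-left of the second — shapes on opposite sides of the horizontal midline have swapped in a mirror flip.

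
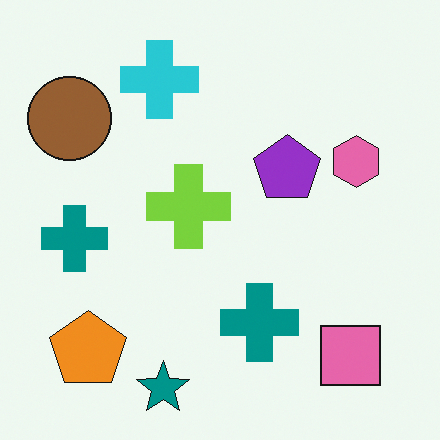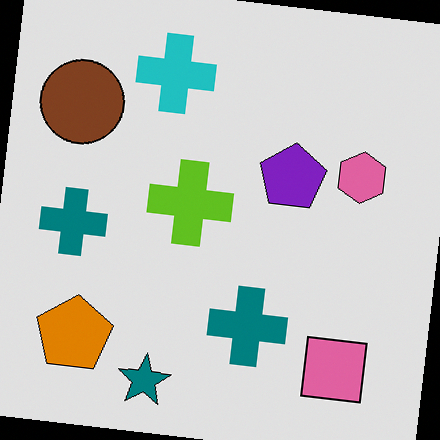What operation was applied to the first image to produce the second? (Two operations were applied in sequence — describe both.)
Moderately posterized, then rotated clockwise by a small amount.

Each flat color has snapped to a coarser quantized level — most visibly, the near-white background has dropped to a flat grey. Every shape is tilted by the same angle and the image corners show triangular fill wedges — a whole-image rotation by a non-right angle.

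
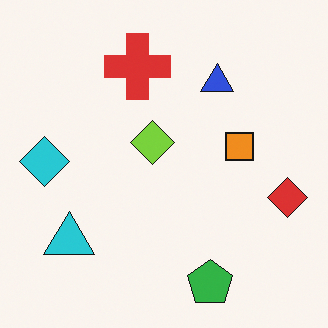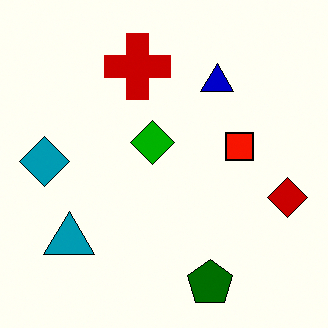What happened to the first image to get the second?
Given much higher contrast.

Tones are pushed away from mid-grey across the whole image — a global contrast change.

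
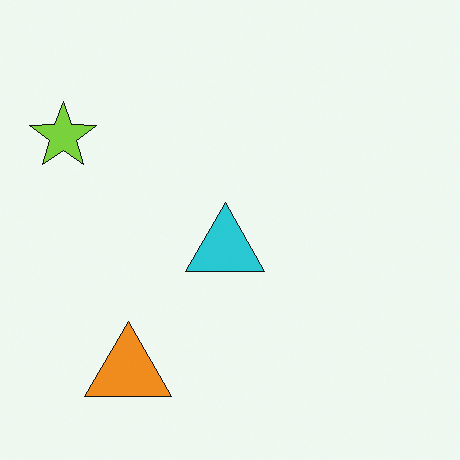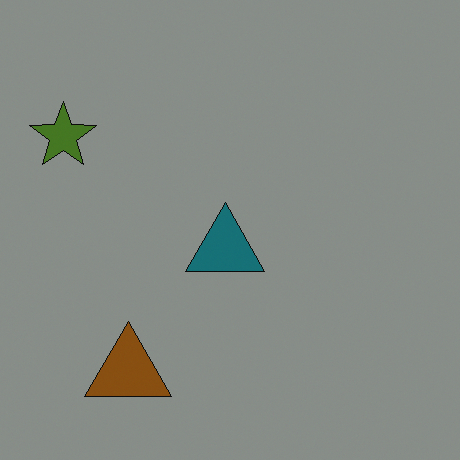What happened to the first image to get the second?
The second image is the first noticeably darkened.

Every pixel — background and shapes alike — is uniformly darkened.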